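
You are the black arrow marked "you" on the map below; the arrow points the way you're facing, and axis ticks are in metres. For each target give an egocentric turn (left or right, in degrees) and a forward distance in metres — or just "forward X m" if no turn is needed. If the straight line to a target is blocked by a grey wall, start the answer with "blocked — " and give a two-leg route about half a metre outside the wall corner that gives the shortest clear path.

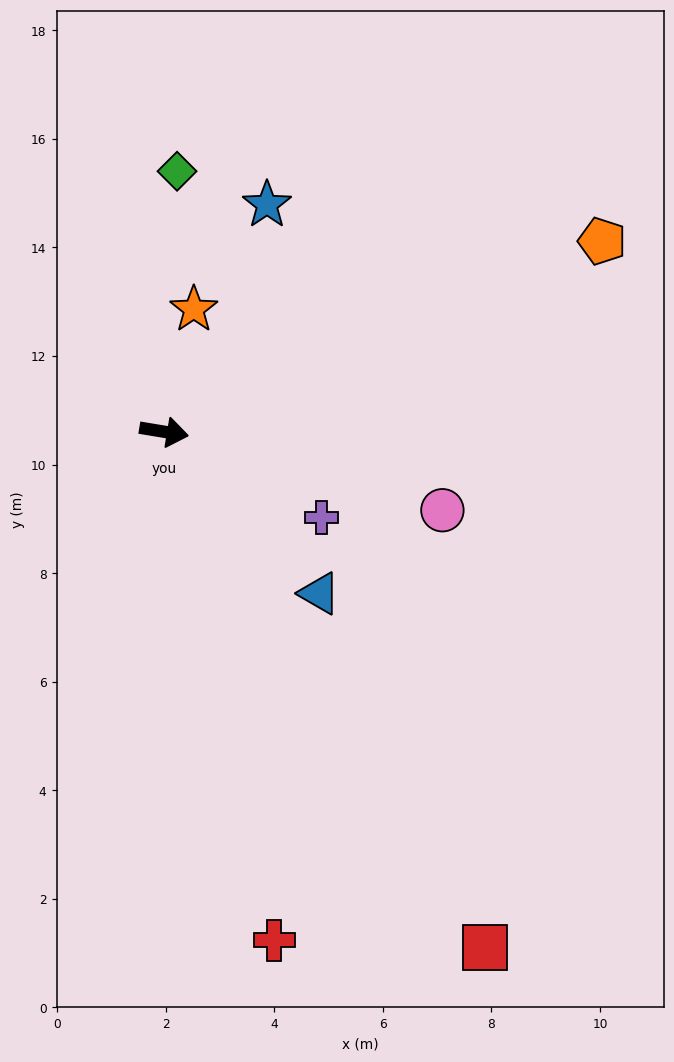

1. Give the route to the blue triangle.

turn right 37°, forward 4.1 m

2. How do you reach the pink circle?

turn right 6°, forward 5.3 m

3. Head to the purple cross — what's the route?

turn right 19°, forward 3.3 m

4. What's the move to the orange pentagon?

turn left 33°, forward 8.8 m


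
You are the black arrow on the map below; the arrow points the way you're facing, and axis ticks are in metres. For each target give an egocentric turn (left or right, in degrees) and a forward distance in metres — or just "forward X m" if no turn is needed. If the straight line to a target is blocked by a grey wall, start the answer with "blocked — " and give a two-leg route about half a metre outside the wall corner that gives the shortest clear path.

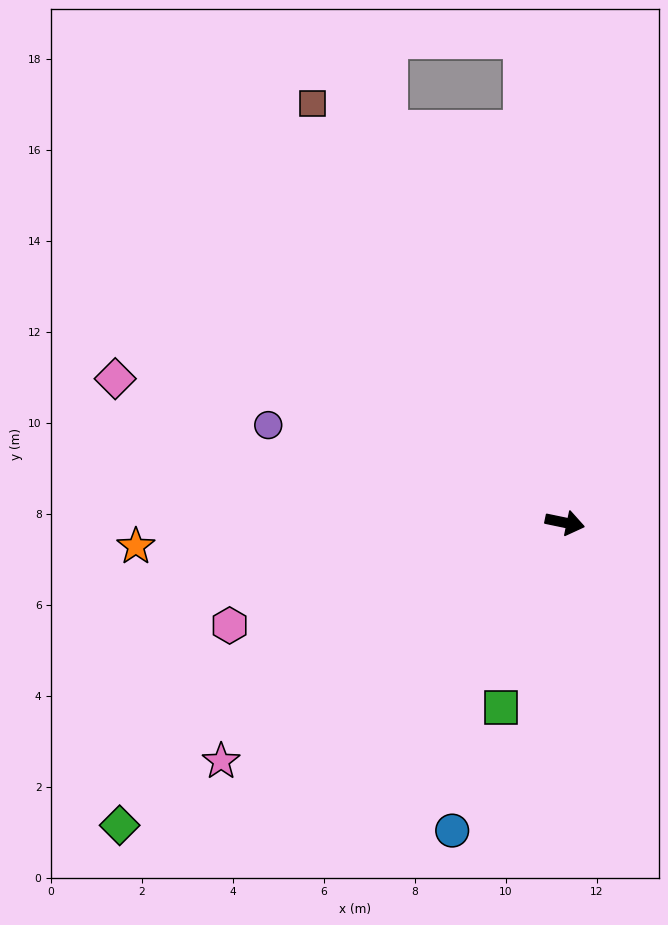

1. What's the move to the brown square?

turn left 133°, forward 10.8 m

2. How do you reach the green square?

turn right 97°, forward 4.3 m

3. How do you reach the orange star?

turn right 165°, forward 9.4 m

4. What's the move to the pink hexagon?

turn right 151°, forward 7.7 m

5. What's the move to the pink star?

turn right 134°, forward 9.2 m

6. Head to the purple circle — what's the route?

turn left 174°, forward 6.9 m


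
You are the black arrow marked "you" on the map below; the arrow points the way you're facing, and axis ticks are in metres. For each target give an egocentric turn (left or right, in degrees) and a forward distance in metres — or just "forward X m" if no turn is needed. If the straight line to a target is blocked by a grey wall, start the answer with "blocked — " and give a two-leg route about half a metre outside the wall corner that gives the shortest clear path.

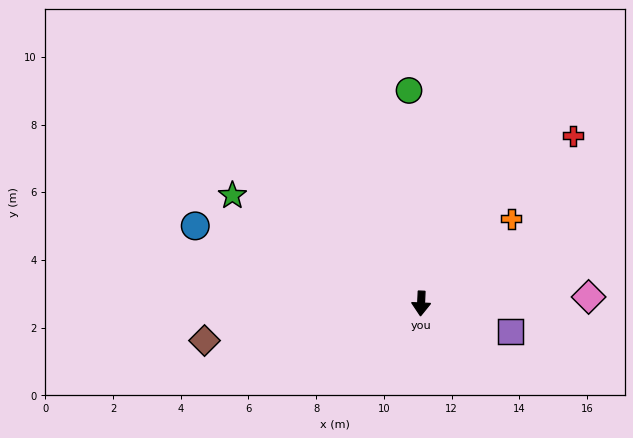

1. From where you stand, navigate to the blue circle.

turn right 106°, forward 7.1 m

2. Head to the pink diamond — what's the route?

turn left 95°, forward 5.0 m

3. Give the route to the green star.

turn right 117°, forward 6.4 m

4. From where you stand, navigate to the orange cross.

turn left 136°, forward 3.6 m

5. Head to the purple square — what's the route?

turn left 75°, forward 2.8 m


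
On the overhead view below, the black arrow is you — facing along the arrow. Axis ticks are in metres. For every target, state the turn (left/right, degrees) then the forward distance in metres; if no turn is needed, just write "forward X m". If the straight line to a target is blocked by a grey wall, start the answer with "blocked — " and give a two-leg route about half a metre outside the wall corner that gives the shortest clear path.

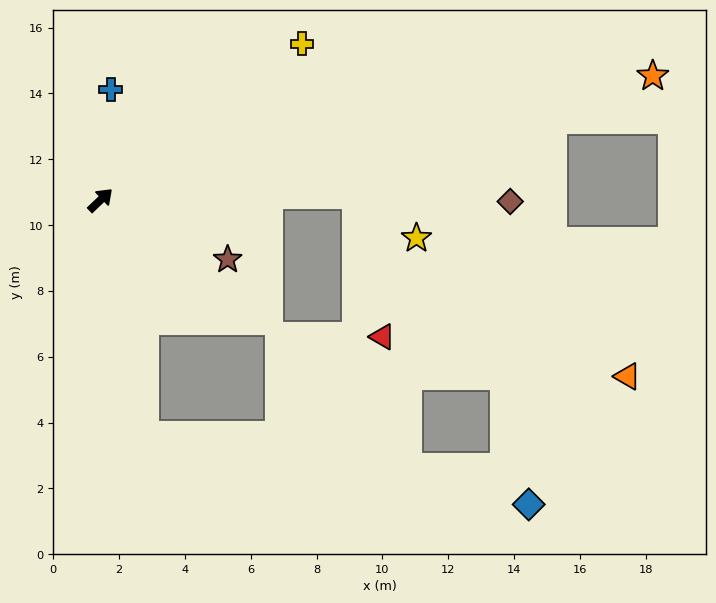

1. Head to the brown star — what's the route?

turn right 69°, forward 4.3 m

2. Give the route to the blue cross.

turn left 41°, forward 3.4 m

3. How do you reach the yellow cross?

turn right 6°, forward 7.7 m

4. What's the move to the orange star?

turn right 31°, forward 17.2 m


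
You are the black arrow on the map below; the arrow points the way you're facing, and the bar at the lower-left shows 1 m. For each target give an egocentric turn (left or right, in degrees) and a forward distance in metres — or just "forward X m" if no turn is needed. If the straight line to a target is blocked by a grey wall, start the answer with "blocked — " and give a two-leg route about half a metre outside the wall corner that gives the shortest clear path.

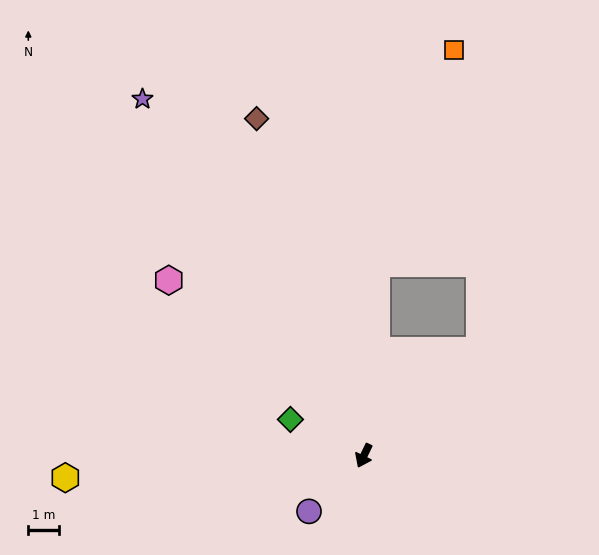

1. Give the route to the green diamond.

turn right 91°, forward 2.6 m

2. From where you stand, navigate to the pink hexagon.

turn right 106°, forward 8.5 m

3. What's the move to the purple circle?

turn right 19°, forward 2.5 m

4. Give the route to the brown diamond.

turn right 137°, forward 11.4 m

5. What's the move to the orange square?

blocked — turn right 158°, forward 6.2 m, then turn right 16°, forward 7.3 m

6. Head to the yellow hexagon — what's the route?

turn right 60°, forward 9.6 m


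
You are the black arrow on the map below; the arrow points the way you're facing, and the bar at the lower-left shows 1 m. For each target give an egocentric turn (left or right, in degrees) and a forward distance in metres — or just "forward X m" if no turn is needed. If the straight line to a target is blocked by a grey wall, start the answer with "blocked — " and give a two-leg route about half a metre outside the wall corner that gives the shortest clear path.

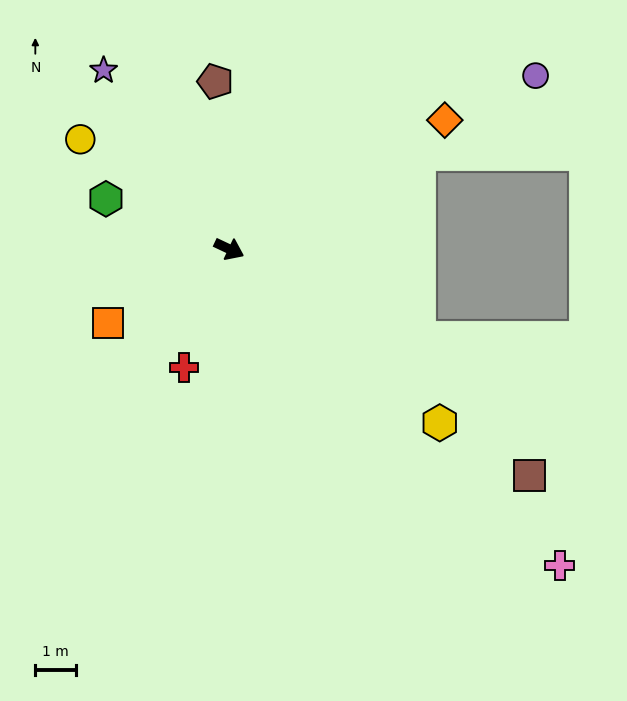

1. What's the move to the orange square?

turn right 123°, forward 3.5 m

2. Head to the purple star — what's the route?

turn left 150°, forward 5.4 m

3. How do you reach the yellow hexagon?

turn right 14°, forward 6.8 m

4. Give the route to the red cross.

turn right 86°, forward 3.1 m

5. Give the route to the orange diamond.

turn left 56°, forward 6.2 m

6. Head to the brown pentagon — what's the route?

turn left 120°, forward 4.2 m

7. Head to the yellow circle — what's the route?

turn left 169°, forward 4.6 m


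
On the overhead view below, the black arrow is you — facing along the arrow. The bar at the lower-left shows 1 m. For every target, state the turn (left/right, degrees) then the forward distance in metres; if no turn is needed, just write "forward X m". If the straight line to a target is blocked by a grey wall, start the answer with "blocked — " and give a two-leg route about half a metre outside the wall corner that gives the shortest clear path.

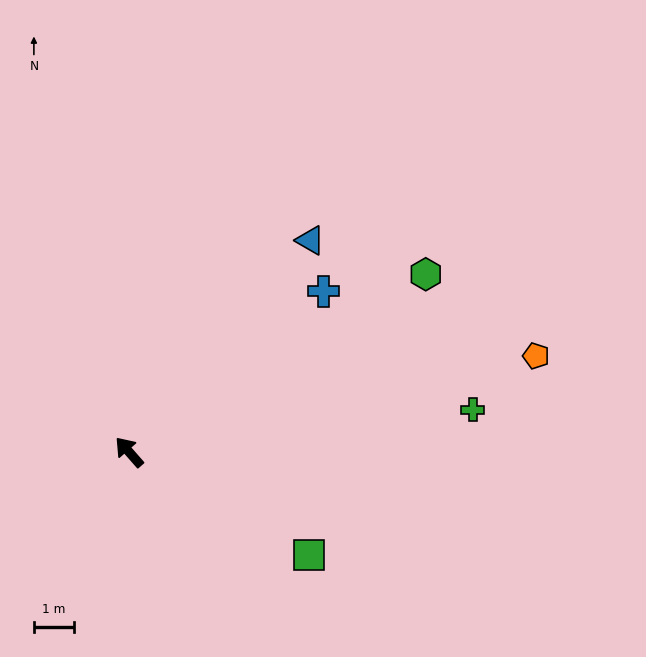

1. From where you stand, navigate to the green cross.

turn right 124°, forward 8.6 m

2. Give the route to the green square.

turn right 161°, forward 5.1 m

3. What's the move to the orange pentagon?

turn right 118°, forward 10.4 m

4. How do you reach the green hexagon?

turn right 100°, forward 8.6 m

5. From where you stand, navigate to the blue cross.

turn right 92°, forward 6.3 m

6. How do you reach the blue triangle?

turn right 82°, forward 6.9 m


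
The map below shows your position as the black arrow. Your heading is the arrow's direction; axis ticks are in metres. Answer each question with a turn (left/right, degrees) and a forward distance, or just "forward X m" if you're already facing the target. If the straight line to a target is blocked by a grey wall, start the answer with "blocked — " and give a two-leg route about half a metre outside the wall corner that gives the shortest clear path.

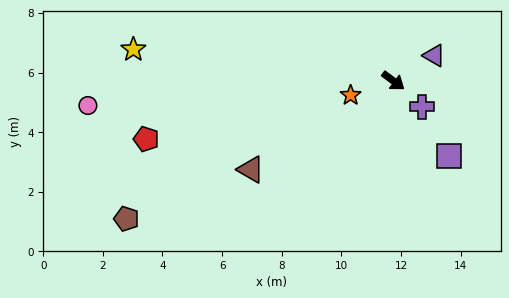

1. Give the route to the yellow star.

turn right 150°, forward 8.8 m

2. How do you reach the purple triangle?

turn left 69°, forward 1.6 m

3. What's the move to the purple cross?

turn right 5°, forward 1.3 m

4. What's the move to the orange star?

turn right 125°, forward 1.5 m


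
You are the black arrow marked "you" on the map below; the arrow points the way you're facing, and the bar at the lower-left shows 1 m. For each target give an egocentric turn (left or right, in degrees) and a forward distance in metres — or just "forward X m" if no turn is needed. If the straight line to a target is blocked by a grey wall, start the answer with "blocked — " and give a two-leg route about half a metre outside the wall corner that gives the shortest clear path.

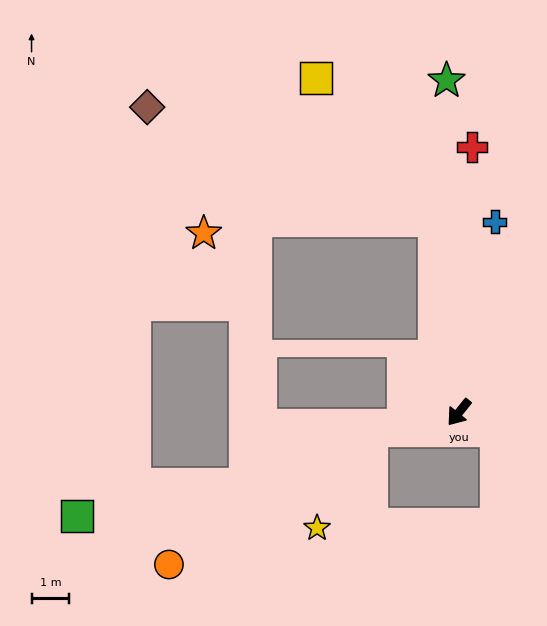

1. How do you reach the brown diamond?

blocked — turn right 134°, forward 5.1 m, then turn left 61°, forward 8.2 m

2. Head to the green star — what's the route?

turn right 139°, forward 8.8 m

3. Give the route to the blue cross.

turn right 152°, forward 5.2 m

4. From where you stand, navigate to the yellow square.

blocked — turn right 134°, forward 5.1 m, then turn left 33°, forward 4.9 m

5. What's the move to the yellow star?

blocked — turn right 39°, forward 2.4 m, then turn left 49°, forward 3.0 m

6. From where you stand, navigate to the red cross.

turn right 144°, forward 7.1 m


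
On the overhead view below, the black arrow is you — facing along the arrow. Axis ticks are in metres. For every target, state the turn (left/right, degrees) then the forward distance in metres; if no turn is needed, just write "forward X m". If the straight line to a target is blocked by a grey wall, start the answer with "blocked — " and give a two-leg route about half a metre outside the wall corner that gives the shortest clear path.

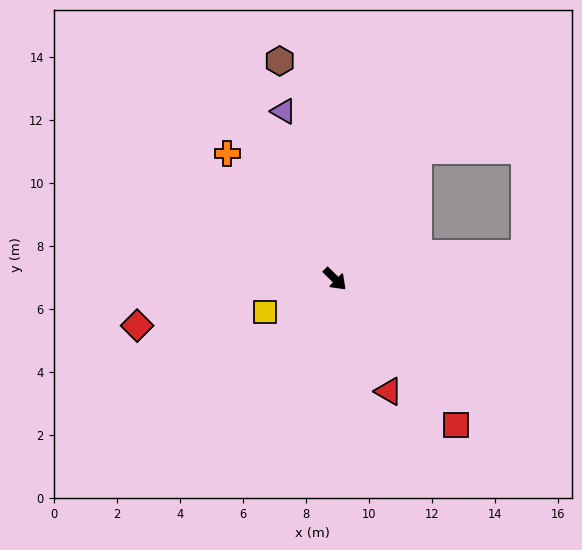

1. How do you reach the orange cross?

turn left 175°, forward 5.3 m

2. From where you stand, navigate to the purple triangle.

turn left 152°, forward 5.6 m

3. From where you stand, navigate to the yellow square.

turn right 110°, forward 2.5 m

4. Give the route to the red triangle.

turn right 20°, forward 4.0 m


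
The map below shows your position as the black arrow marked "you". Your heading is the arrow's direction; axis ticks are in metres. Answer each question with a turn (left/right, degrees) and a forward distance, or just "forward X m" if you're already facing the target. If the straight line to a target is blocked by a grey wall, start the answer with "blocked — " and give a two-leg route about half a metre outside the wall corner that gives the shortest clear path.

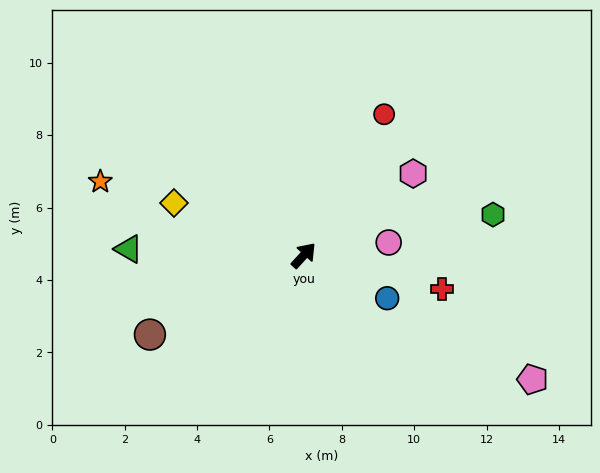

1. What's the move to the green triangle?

turn left 130°, forward 4.8 m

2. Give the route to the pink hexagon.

turn right 11°, forward 3.8 m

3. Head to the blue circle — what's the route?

turn right 75°, forward 2.6 m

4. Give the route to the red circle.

turn left 13°, forward 4.5 m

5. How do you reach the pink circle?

turn right 39°, forward 2.4 m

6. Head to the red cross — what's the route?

turn right 61°, forward 3.9 m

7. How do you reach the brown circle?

turn left 160°, forward 4.8 m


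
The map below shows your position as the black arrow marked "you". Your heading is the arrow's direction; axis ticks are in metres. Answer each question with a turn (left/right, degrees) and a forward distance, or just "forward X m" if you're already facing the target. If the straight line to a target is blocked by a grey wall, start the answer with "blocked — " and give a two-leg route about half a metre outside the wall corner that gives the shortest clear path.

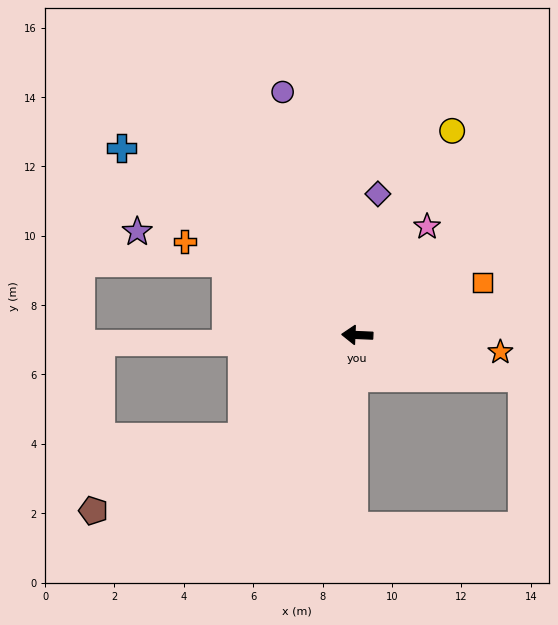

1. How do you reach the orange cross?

turn right 26°, forward 5.7 m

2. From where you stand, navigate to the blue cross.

turn right 36°, forward 8.7 m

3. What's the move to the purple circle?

turn right 71°, forward 7.3 m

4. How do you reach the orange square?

turn right 155°, forward 3.9 m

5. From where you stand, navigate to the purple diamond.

turn right 96°, forward 4.1 m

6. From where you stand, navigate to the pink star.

turn right 120°, forward 3.7 m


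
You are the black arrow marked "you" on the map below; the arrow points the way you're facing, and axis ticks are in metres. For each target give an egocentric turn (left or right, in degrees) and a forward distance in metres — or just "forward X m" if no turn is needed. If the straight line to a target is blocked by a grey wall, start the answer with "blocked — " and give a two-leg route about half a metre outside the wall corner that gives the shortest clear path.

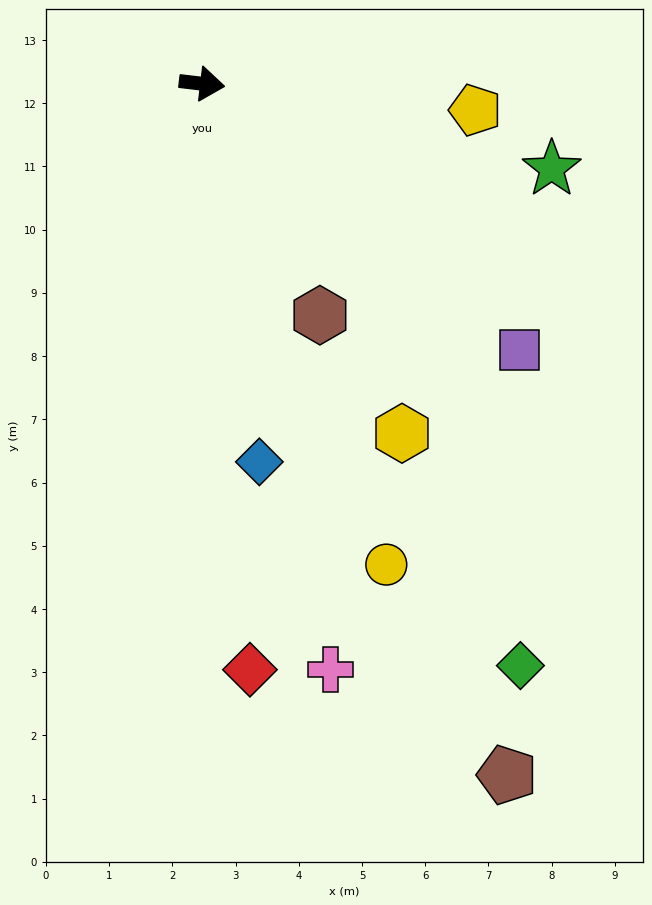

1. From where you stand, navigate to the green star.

turn right 7°, forward 5.7 m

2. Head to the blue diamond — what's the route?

turn right 75°, forward 6.1 m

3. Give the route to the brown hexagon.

turn right 56°, forward 4.1 m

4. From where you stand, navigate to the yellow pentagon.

forward 4.3 m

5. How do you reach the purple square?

turn right 33°, forward 6.6 m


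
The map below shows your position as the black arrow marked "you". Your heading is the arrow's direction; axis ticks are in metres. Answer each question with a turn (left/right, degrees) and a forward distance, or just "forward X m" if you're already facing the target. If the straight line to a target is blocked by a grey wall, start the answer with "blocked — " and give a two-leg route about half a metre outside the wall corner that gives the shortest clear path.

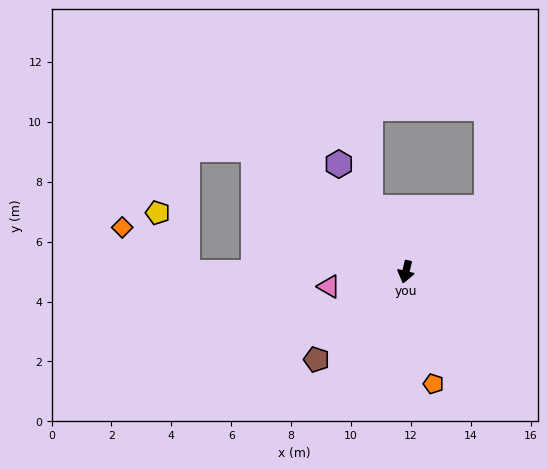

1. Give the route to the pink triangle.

turn right 66°, forward 2.6 m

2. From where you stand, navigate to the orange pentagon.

turn left 27°, forward 3.9 m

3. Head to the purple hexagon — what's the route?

turn right 135°, forward 4.2 m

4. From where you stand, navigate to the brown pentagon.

turn right 32°, forward 4.2 m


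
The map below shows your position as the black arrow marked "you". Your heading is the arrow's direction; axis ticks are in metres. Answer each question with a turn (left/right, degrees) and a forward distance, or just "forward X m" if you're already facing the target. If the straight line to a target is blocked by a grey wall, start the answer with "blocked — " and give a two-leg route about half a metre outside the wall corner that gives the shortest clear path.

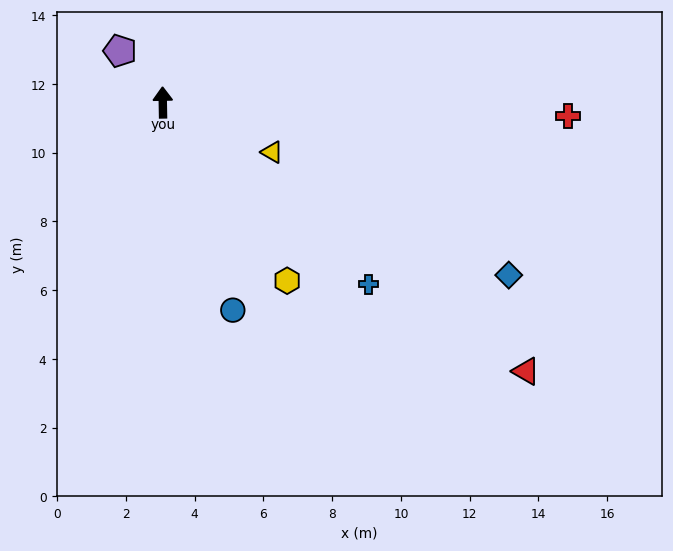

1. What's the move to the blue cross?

turn right 132°, forward 8.0 m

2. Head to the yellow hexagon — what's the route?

turn right 146°, forward 6.3 m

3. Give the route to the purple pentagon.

turn left 39°, forward 2.0 m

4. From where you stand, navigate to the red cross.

turn right 93°, forward 11.8 m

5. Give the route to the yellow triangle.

turn right 115°, forward 3.5 m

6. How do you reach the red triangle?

turn right 128°, forward 13.1 m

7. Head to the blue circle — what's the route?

turn right 162°, forward 6.4 m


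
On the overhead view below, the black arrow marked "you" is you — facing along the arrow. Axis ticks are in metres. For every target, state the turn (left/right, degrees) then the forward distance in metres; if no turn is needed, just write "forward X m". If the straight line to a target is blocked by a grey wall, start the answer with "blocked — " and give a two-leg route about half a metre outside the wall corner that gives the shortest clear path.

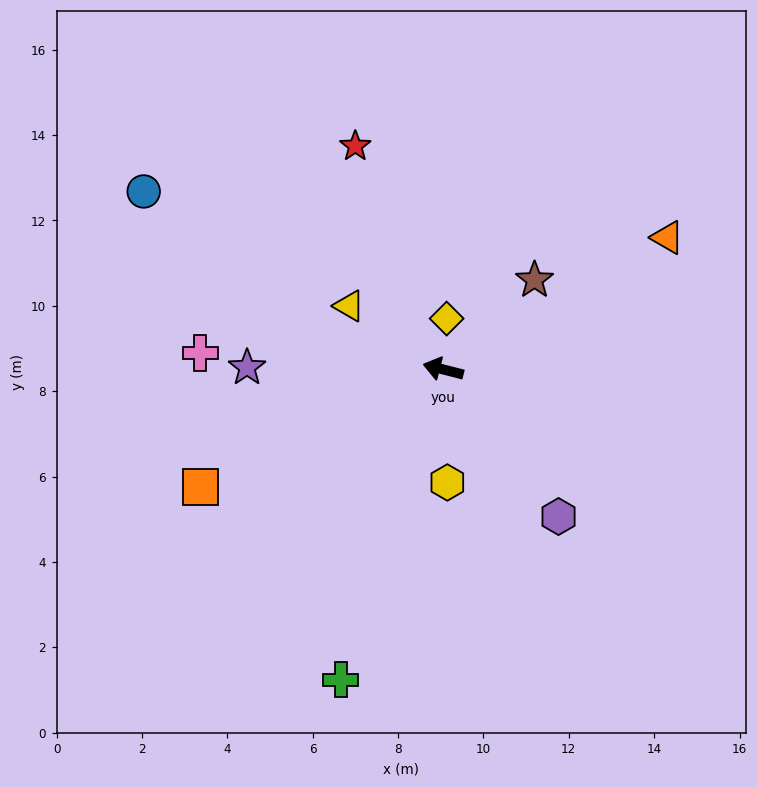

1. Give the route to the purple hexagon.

turn left 142°, forward 4.4 m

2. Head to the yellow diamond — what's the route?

turn right 80°, forward 1.2 m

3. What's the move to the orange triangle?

turn right 135°, forward 6.1 m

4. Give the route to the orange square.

turn left 40°, forward 6.3 m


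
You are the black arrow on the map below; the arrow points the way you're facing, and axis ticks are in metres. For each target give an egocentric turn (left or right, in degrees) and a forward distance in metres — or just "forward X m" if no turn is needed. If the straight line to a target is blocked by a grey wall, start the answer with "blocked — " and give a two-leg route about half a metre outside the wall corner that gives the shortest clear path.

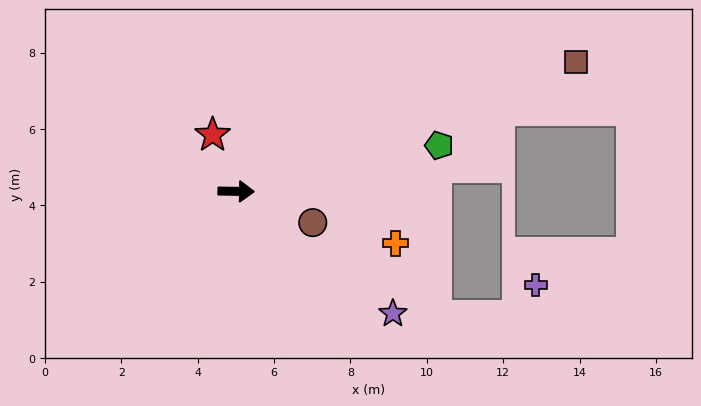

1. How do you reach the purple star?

turn right 37°, forward 5.2 m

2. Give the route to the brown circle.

turn right 21°, forward 2.2 m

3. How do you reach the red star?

turn left 114°, forward 1.6 m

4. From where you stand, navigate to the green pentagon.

turn left 14°, forward 5.5 m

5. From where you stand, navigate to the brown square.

turn left 22°, forward 9.5 m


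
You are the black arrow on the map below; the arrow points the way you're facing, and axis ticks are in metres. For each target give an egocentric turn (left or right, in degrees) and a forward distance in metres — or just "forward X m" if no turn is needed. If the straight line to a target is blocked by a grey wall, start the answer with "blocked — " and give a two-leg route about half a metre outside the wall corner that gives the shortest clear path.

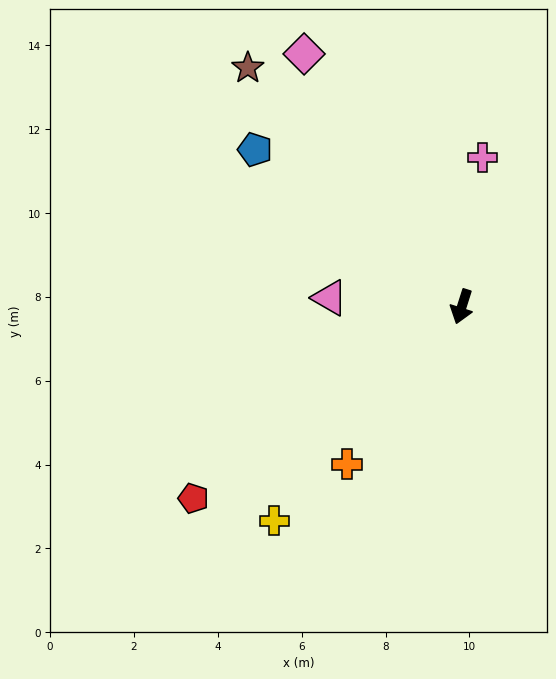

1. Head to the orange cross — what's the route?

turn right 18°, forward 4.7 m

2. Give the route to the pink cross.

turn right 170°, forward 3.6 m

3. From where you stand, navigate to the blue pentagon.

turn right 110°, forward 6.2 m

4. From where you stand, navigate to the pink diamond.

turn right 130°, forward 7.1 m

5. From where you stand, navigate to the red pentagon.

turn right 37°, forward 7.9 m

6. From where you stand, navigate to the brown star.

turn right 121°, forward 7.6 m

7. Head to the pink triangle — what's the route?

turn right 76°, forward 3.2 m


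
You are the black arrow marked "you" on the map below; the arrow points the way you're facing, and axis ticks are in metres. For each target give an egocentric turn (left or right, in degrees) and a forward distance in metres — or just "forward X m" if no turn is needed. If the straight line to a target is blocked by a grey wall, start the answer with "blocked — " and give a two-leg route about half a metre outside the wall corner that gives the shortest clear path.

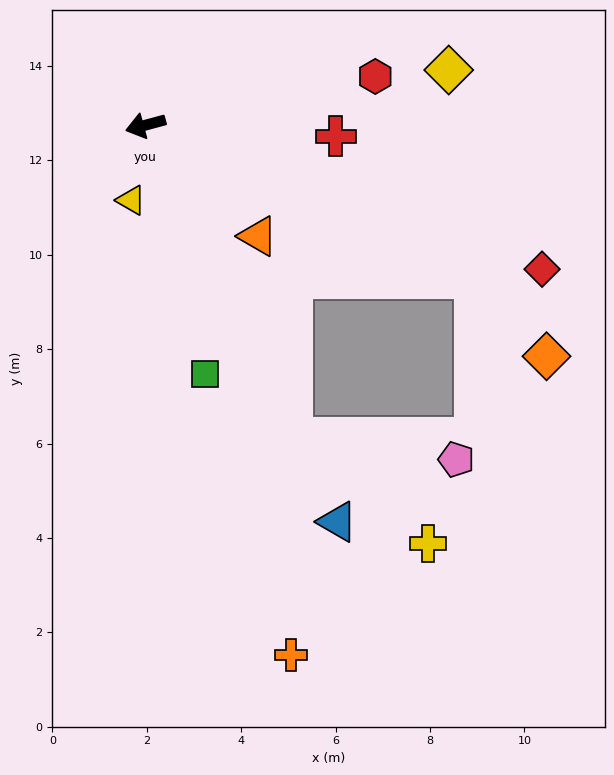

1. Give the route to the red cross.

turn left 161°, forward 4.0 m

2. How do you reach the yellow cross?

blocked — turn left 100°, forward 7.3 m, then turn left 27°, forward 3.6 m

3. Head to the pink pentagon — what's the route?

blocked — turn left 100°, forward 7.3 m, then turn left 57°, forward 3.5 m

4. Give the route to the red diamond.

turn left 145°, forward 8.9 m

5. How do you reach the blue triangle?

turn left 101°, forward 9.3 m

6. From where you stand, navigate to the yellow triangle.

turn left 64°, forward 1.6 m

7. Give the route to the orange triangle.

turn left 120°, forward 3.3 m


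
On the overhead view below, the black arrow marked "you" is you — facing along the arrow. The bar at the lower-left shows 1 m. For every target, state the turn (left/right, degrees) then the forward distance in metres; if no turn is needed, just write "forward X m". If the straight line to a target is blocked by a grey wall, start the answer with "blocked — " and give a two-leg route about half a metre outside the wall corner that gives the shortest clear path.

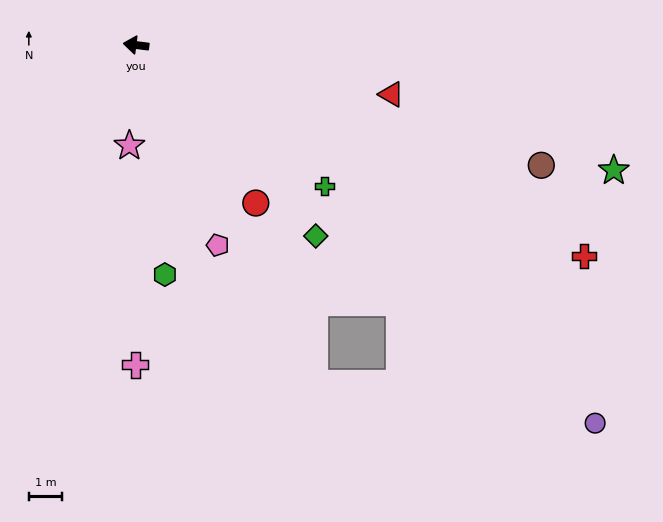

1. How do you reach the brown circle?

turn left 171°, forward 12.8 m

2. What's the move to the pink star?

turn left 93°, forward 3.0 m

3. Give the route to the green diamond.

turn left 141°, forward 7.9 m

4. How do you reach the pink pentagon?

turn left 119°, forward 6.5 m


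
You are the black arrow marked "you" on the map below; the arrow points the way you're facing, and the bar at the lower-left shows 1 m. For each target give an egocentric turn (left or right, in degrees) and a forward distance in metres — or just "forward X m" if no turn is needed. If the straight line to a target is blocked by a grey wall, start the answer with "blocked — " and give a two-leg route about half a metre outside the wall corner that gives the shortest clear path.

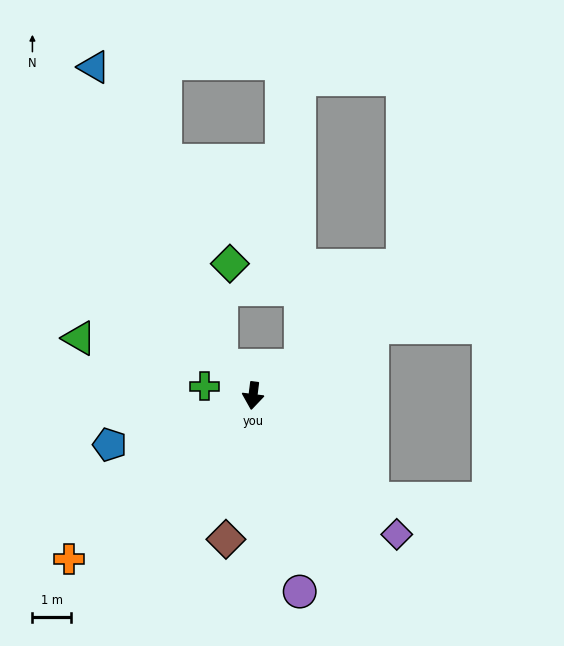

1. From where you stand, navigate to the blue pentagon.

turn right 64°, forward 3.9 m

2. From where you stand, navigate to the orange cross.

turn right 41°, forward 6.4 m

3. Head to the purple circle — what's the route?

turn left 21°, forward 5.2 m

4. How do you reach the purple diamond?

turn left 53°, forward 5.2 m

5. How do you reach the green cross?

turn right 94°, forward 1.3 m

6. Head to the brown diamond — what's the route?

turn right 4°, forward 3.8 m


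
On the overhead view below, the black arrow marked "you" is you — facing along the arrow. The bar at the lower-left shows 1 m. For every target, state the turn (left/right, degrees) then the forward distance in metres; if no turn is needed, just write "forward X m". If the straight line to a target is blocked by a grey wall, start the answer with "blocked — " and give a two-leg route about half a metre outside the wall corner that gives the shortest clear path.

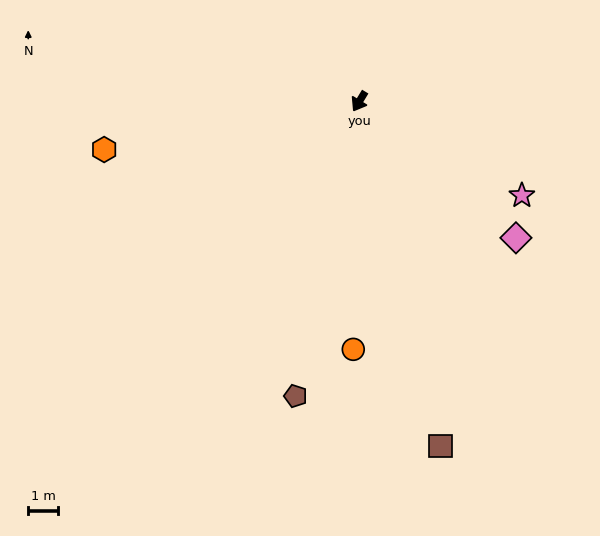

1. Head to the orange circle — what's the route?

turn left 30°, forward 8.3 m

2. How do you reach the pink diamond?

turn left 80°, forward 6.9 m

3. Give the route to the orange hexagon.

turn right 48°, forward 8.7 m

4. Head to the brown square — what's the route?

turn left 44°, forward 11.8 m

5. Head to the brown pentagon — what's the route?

turn left 19°, forward 10.1 m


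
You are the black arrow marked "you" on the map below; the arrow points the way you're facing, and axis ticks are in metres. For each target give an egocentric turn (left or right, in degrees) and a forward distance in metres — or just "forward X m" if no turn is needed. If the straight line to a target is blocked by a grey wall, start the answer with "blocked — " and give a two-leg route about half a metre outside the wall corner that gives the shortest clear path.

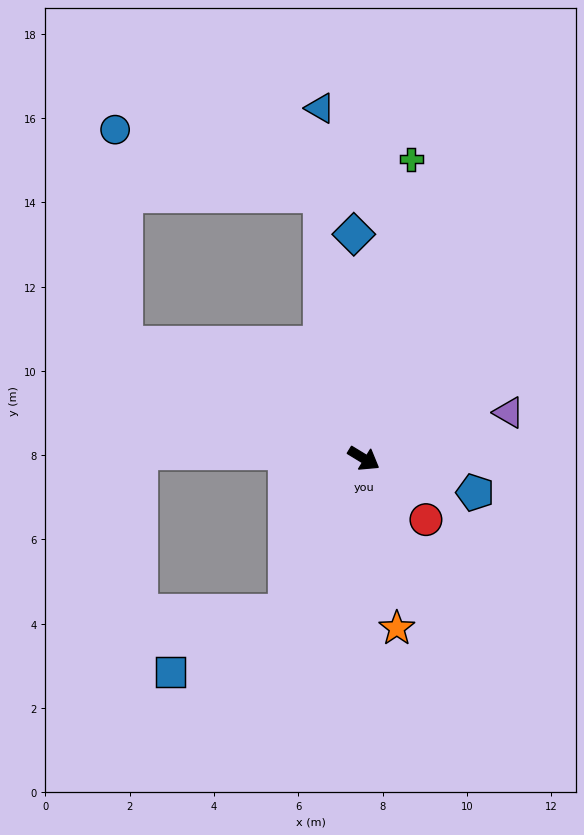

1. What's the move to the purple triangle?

turn left 49°, forward 3.6 m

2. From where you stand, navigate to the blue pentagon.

turn left 14°, forward 2.8 m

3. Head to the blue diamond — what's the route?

turn left 124°, forward 5.3 m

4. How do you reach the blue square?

blocked — turn right 85°, forward 4.1 m, then turn right 36°, forward 3.1 m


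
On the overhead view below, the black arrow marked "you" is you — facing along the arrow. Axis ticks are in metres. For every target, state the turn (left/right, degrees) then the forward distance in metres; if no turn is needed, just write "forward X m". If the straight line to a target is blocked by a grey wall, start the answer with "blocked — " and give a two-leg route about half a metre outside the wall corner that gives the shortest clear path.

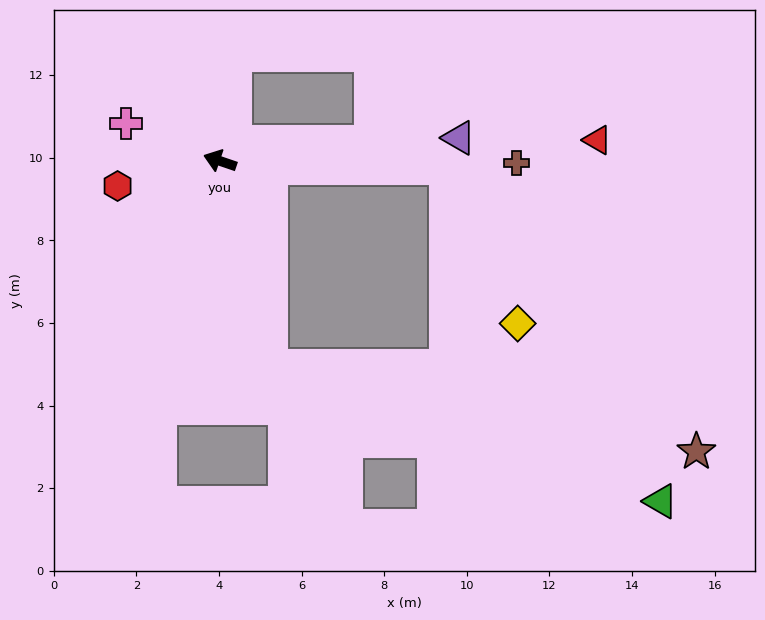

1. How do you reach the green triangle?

blocked — turn left 123°, forward 5.1 m, then turn left 57°, forward 10.0 m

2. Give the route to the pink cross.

turn right 3°, forward 2.4 m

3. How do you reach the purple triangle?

turn right 156°, forward 5.8 m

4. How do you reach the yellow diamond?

blocked — turn right 163°, forward 5.5 m, then turn right 64°, forward 4.2 m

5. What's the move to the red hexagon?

turn left 33°, forward 2.6 m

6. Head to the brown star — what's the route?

blocked — turn right 163°, forward 5.5 m, then turn right 47°, forward 9.2 m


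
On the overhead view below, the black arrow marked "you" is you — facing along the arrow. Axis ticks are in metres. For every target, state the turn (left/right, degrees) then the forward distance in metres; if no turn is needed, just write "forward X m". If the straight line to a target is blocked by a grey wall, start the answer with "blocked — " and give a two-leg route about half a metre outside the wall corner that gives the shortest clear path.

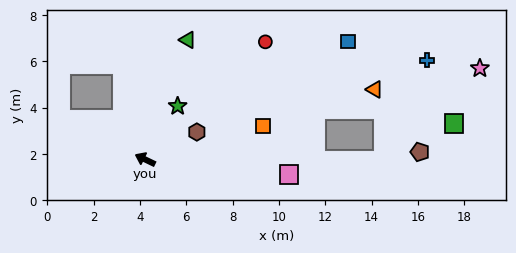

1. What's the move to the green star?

turn right 96°, forward 2.7 m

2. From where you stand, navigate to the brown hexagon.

turn right 126°, forward 2.5 m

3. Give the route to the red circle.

turn right 110°, forward 7.3 m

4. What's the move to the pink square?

turn right 160°, forward 6.2 m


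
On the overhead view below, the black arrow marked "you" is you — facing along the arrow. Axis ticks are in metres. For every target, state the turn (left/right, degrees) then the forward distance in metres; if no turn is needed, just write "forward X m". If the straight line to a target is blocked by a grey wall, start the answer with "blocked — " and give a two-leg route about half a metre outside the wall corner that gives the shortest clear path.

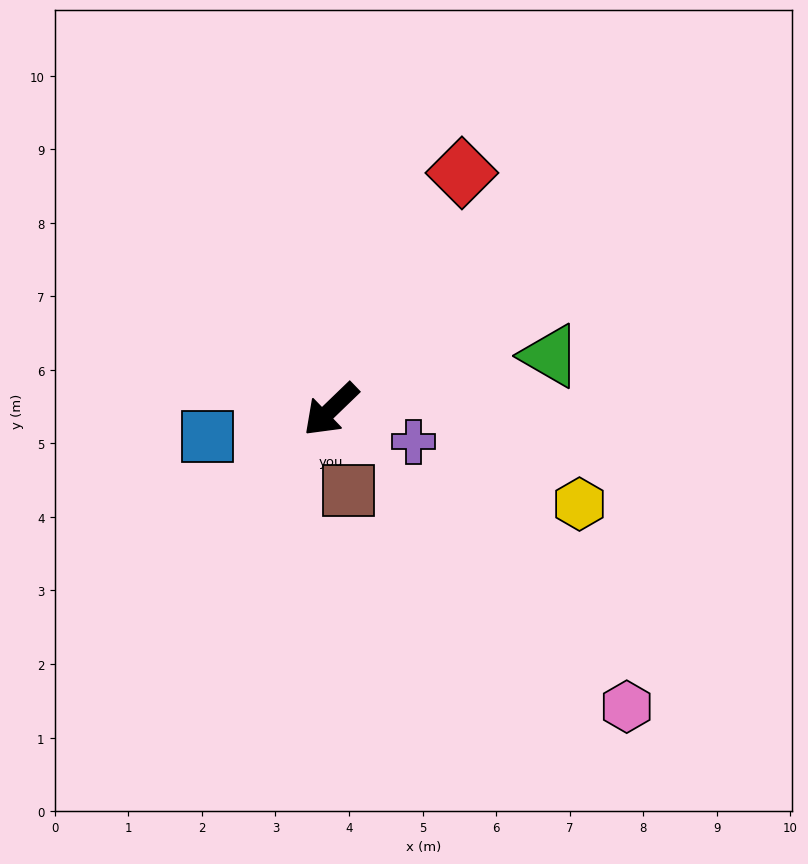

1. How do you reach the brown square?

turn left 58°, forward 1.1 m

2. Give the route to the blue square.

turn right 32°, forward 1.7 m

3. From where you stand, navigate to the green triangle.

turn left 150°, forward 3.1 m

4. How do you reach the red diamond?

turn right 163°, forward 3.7 m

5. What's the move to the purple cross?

turn left 115°, forward 1.2 m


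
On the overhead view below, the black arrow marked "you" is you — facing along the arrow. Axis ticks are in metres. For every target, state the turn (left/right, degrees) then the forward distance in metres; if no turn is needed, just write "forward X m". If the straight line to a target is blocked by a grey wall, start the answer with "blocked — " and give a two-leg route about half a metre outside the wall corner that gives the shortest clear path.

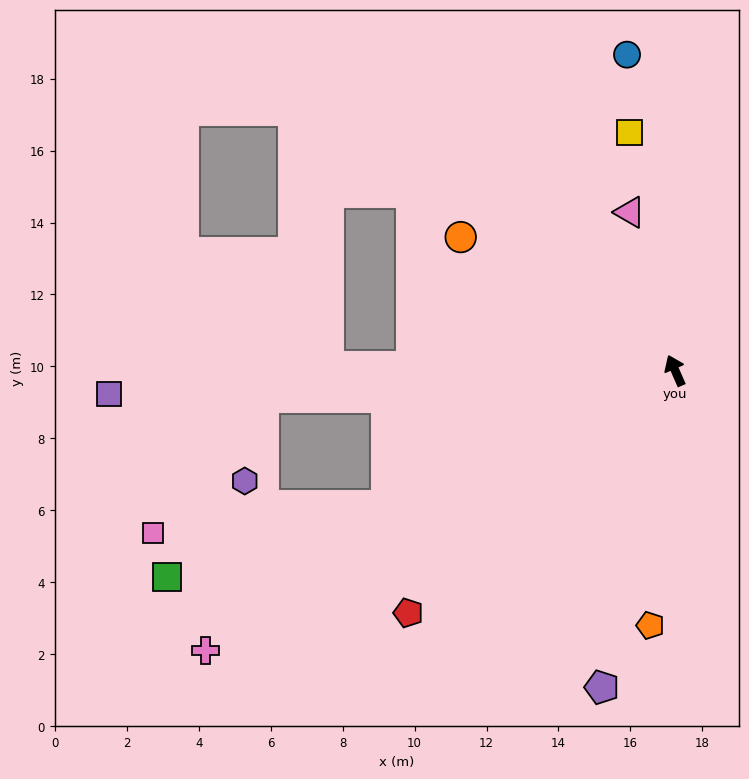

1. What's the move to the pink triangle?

turn right 8°, forward 4.6 m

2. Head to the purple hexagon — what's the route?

blocked — turn left 70°, forward 11.4 m, then turn left 73°, forward 2.4 m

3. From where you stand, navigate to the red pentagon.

turn left 109°, forward 10.0 m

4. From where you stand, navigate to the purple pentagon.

turn left 143°, forward 9.0 m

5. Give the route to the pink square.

blocked — turn left 91°, forward 8.9 m, then turn right 18°, forward 6.5 m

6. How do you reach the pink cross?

turn left 97°, forward 15.2 m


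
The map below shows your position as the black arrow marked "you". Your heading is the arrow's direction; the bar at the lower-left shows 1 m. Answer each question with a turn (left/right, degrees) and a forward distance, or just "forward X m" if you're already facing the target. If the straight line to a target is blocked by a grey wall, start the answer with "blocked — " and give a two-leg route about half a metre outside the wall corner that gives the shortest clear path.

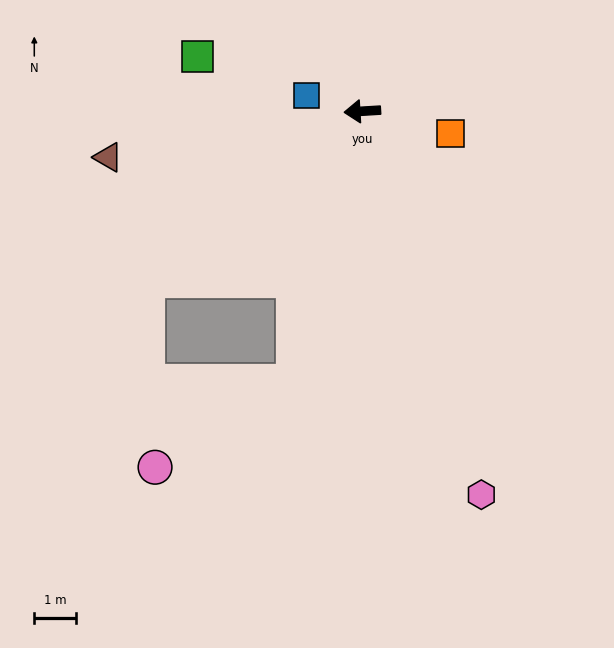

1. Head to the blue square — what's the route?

turn right 19°, forward 1.4 m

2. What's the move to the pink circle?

blocked — turn left 72°, forward 6.7 m, then turn right 44°, forward 3.9 m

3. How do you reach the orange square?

turn left 162°, forward 2.2 m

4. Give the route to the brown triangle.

turn left 7°, forward 6.2 m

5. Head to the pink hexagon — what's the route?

turn left 104°, forward 9.7 m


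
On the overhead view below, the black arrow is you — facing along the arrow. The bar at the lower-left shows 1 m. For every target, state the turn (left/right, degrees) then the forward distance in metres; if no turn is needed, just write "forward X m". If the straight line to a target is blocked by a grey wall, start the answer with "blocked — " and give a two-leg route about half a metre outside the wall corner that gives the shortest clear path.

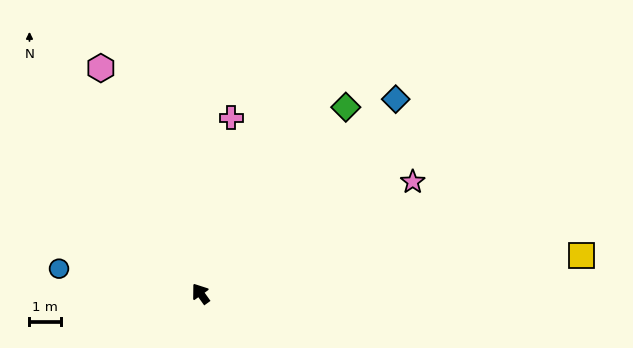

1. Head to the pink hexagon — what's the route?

turn right 12°, forward 7.9 m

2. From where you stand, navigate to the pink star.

turn right 98°, forward 7.7 m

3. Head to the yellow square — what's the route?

turn right 120°, forward 12.2 m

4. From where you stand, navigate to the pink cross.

turn right 46°, forward 5.7 m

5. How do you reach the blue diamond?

turn right 81°, forward 8.8 m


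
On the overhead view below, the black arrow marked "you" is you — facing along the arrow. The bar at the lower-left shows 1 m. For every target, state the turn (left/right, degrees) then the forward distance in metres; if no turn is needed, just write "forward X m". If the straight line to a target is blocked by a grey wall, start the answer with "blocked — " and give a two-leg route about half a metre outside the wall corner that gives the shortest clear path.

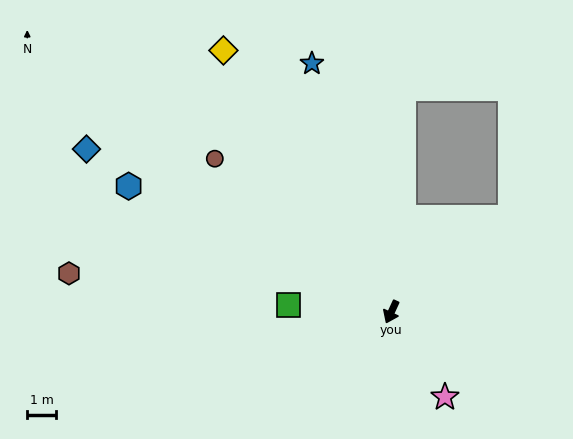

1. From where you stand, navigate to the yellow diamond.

turn right 123°, forward 10.8 m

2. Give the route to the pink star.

turn left 57°, forward 3.5 m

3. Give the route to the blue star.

turn right 138°, forward 9.0 m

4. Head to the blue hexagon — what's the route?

turn right 91°, forward 10.1 m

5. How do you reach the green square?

turn right 69°, forward 3.6 m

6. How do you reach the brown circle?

turn right 106°, forward 8.1 m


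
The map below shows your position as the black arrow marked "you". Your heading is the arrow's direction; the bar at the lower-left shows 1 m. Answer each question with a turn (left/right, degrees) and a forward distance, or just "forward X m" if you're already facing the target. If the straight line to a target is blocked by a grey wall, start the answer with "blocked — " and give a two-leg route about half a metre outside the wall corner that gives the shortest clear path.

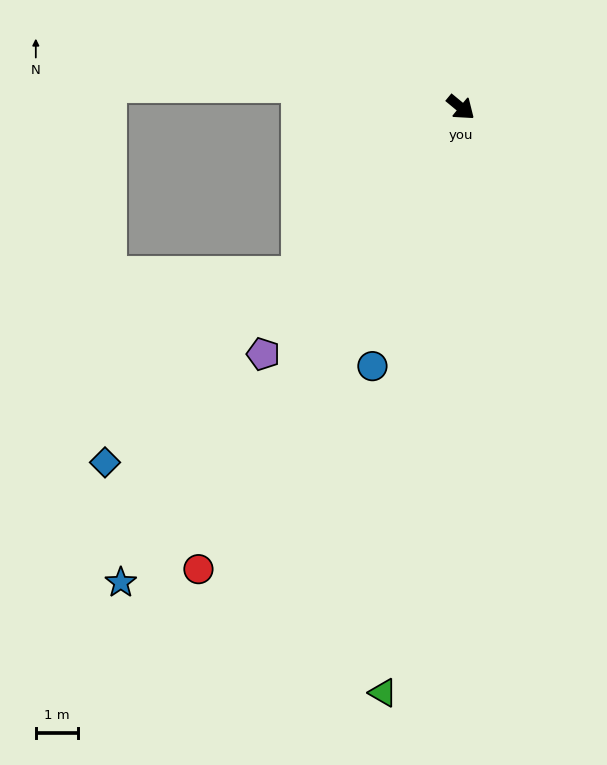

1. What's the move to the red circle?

turn right 80°, forward 12.6 m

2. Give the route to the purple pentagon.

turn right 89°, forward 7.5 m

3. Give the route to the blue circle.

turn right 69°, forward 6.5 m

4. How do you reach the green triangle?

turn right 58°, forward 14.0 m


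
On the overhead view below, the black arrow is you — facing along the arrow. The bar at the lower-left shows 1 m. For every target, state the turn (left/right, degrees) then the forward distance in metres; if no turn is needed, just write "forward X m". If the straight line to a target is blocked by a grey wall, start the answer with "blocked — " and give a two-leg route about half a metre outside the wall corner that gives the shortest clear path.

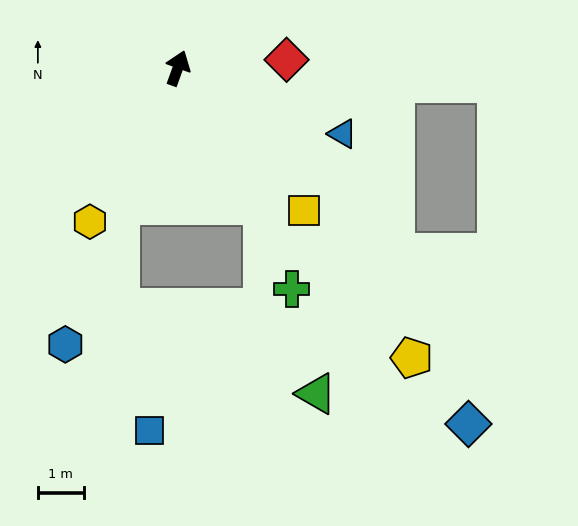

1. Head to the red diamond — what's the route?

turn right 66°, forward 2.4 m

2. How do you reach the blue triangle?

turn right 92°, forward 3.9 m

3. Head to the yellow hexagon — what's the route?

turn left 170°, forward 3.9 m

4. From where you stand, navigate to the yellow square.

turn right 119°, forward 4.1 m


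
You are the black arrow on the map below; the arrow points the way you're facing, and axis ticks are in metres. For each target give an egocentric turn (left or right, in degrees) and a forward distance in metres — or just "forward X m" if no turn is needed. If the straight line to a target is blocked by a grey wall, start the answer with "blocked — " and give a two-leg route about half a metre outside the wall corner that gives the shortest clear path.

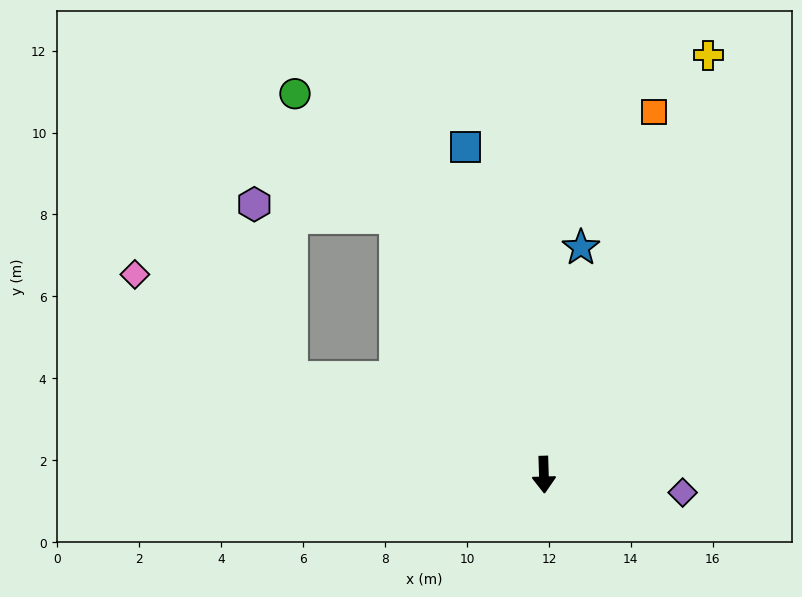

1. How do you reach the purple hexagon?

blocked — turn right 152°, forward 7.3 m, then turn left 55°, forward 3.5 m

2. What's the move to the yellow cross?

turn left 157°, forward 11.0 m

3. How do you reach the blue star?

turn left 169°, forward 5.6 m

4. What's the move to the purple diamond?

turn left 81°, forward 3.4 m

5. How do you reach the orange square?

turn left 161°, forward 9.3 m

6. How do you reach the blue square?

turn right 168°, forward 8.2 m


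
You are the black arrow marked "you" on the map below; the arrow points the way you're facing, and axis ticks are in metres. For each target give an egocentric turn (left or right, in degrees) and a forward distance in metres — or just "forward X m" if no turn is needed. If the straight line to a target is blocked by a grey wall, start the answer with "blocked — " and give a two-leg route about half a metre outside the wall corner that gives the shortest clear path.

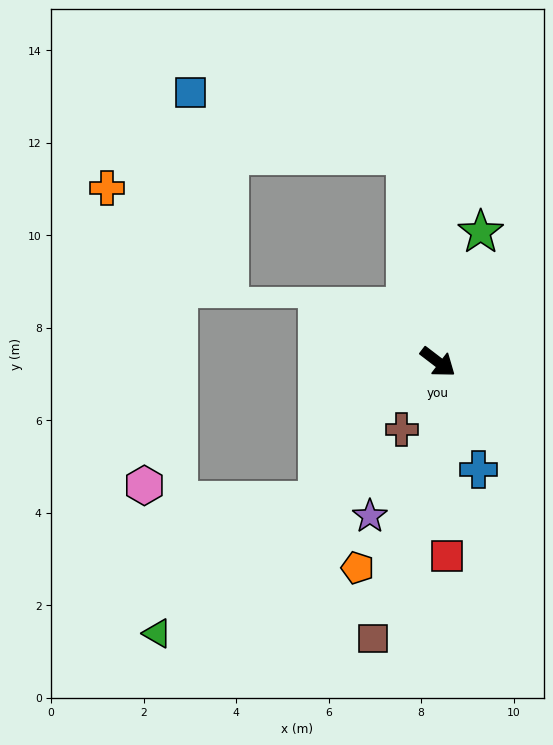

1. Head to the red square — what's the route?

turn right 50°, forward 4.2 m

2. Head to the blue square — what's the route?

blocked — turn left 136°, forward 4.5 m, then turn left 65°, forward 4.8 m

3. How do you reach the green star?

turn left 109°, forward 3.0 m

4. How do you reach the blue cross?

turn right 32°, forward 2.5 m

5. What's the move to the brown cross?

turn right 81°, forward 1.7 m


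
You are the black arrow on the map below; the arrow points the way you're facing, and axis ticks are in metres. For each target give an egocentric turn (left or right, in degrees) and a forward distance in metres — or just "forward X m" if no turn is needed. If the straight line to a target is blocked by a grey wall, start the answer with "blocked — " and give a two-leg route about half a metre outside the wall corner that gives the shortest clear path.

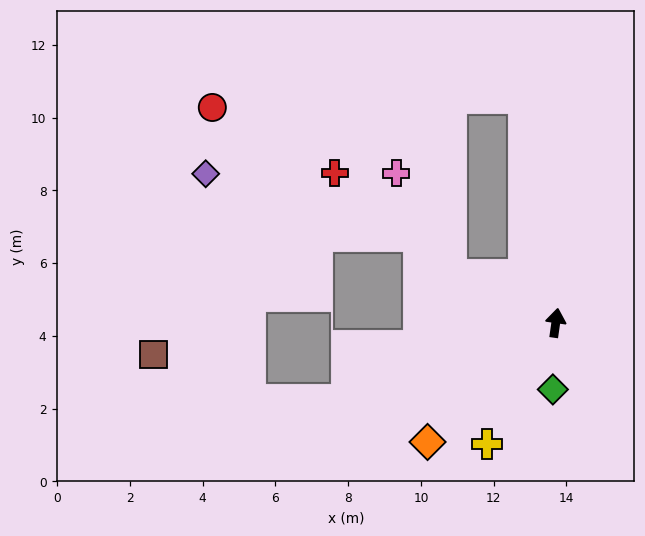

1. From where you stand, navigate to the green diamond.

turn right 174°, forward 1.8 m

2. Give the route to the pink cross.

blocked — turn left 73°, forward 3.2 m, then turn right 36°, forward 3.2 m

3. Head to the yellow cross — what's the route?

turn left 158°, forward 3.8 m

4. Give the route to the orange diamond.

turn left 141°, forward 4.8 m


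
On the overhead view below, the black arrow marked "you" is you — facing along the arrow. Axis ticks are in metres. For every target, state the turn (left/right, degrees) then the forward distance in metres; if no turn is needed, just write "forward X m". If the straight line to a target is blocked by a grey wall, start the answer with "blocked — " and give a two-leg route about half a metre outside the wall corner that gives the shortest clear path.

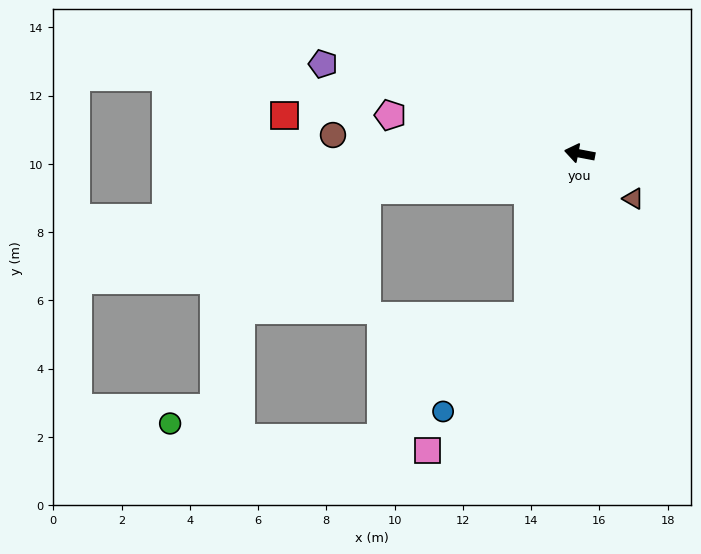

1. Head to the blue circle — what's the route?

blocked — turn left 83°, forward 5.0 m, then turn right 24°, forward 3.7 m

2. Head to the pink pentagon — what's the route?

forward 5.7 m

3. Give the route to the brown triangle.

turn left 151°, forward 2.1 m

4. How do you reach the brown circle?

turn left 7°, forward 7.2 m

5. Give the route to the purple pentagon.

turn right 8°, forward 8.0 m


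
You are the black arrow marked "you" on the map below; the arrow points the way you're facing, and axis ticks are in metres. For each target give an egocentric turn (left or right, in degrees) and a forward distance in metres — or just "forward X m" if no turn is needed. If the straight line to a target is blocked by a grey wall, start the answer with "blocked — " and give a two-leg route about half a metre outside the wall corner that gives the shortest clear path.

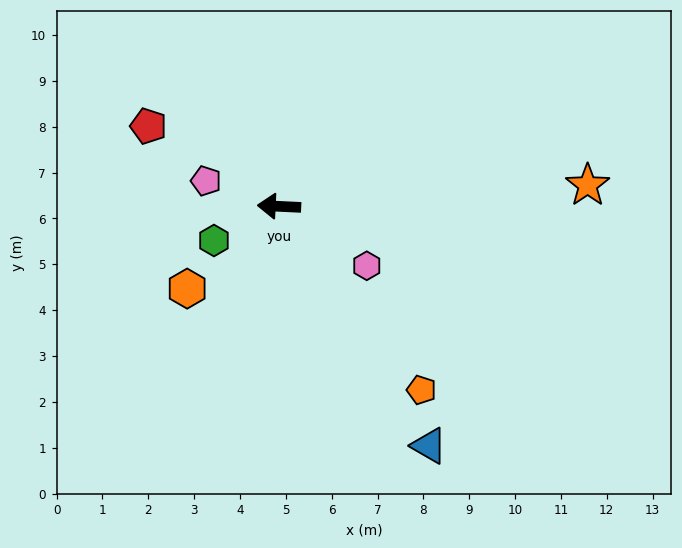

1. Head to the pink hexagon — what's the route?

turn left 149°, forward 2.3 m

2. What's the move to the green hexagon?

turn left 30°, forward 1.6 m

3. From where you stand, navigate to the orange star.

turn right 173°, forward 6.7 m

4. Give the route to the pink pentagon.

turn right 17°, forward 1.7 m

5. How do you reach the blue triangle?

turn left 125°, forward 6.2 m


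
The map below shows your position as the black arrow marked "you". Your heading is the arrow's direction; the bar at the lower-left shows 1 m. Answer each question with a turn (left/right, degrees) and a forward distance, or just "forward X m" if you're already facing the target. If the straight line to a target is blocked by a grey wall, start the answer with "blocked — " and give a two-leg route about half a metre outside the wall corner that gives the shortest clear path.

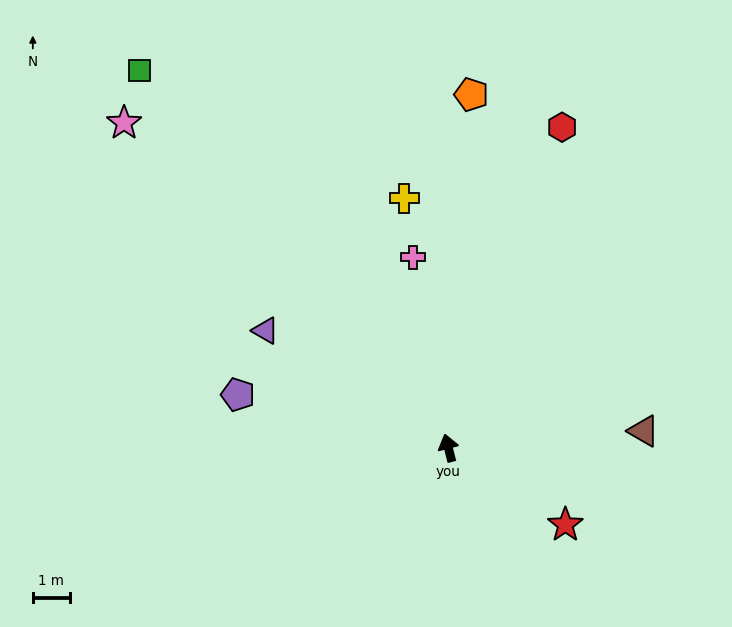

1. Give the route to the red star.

turn right 138°, forward 3.8 m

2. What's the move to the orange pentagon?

turn right 18°, forward 9.6 m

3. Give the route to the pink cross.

turn right 4°, forward 5.3 m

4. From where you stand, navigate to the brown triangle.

turn right 99°, forward 5.3 m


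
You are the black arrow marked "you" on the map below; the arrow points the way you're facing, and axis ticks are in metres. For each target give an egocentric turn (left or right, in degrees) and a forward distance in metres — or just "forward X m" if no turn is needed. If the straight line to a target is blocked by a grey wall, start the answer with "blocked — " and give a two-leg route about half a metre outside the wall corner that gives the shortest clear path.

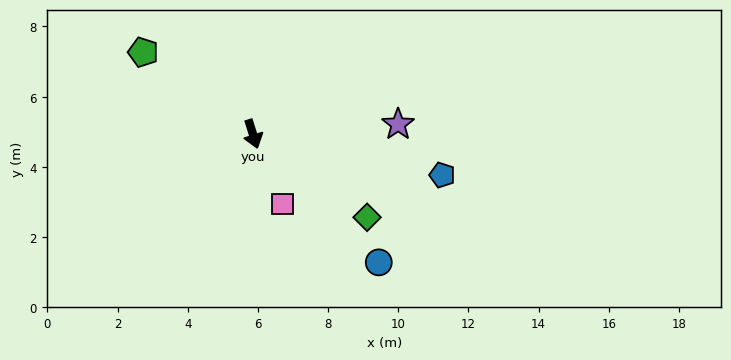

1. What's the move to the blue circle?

turn left 27°, forward 5.1 m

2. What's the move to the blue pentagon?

turn left 60°, forward 5.5 m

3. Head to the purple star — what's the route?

turn left 76°, forward 4.1 m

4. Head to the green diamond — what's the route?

turn left 36°, forward 4.0 m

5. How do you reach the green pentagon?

turn right 144°, forward 3.9 m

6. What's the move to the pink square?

turn left 6°, forward 2.2 m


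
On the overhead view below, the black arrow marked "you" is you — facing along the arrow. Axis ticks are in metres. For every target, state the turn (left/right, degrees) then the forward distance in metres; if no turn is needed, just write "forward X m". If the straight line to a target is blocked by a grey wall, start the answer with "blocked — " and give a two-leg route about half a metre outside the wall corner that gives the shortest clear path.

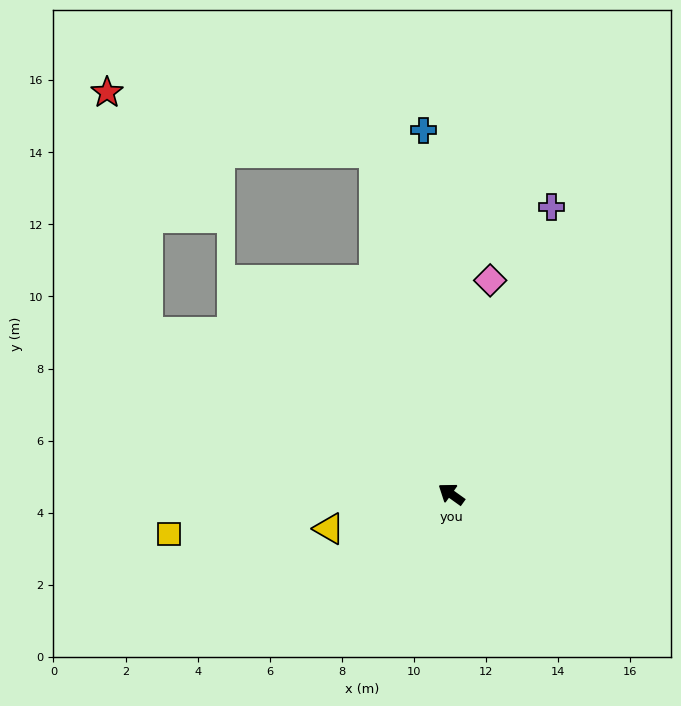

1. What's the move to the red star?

blocked — turn right 42°, forward 9.7 m, then turn left 65°, forward 7.6 m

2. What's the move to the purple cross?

turn right 74°, forward 8.4 m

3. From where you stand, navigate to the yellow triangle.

turn left 51°, forward 3.5 m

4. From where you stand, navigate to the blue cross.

turn right 50°, forward 10.1 m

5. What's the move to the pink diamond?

turn right 65°, forward 6.0 m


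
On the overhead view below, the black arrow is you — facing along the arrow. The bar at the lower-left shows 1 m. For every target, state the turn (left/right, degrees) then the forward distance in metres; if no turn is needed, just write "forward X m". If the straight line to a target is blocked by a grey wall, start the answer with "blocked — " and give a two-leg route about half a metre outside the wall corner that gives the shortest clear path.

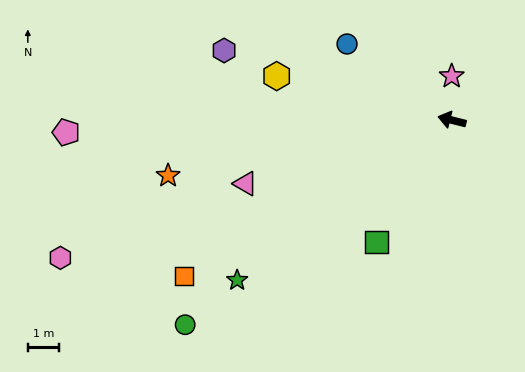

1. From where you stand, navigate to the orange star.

turn left 25°, forward 9.2 m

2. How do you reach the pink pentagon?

turn left 16°, forward 12.2 m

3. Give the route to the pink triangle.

turn left 31°, forward 6.8 m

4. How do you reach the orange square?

turn left 44°, forward 9.8 m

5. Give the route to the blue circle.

turn right 22°, forward 4.1 m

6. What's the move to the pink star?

turn right 76°, forward 1.4 m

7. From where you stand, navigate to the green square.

turn left 72°, forward 4.5 m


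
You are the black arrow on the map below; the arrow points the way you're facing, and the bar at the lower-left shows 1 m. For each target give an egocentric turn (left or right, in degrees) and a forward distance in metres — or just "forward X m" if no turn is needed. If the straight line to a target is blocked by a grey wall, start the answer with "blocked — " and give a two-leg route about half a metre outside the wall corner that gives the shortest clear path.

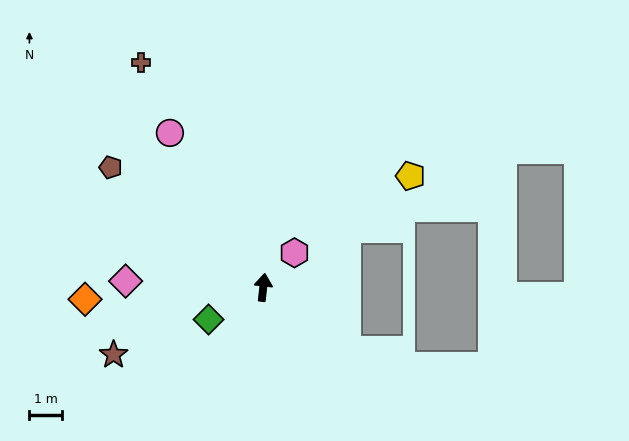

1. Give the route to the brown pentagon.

turn left 58°, forward 6.0 m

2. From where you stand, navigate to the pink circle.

turn left 37°, forward 5.5 m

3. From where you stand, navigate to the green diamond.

turn left 127°, forward 2.0 m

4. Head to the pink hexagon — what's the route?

turn right 36°, forward 1.4 m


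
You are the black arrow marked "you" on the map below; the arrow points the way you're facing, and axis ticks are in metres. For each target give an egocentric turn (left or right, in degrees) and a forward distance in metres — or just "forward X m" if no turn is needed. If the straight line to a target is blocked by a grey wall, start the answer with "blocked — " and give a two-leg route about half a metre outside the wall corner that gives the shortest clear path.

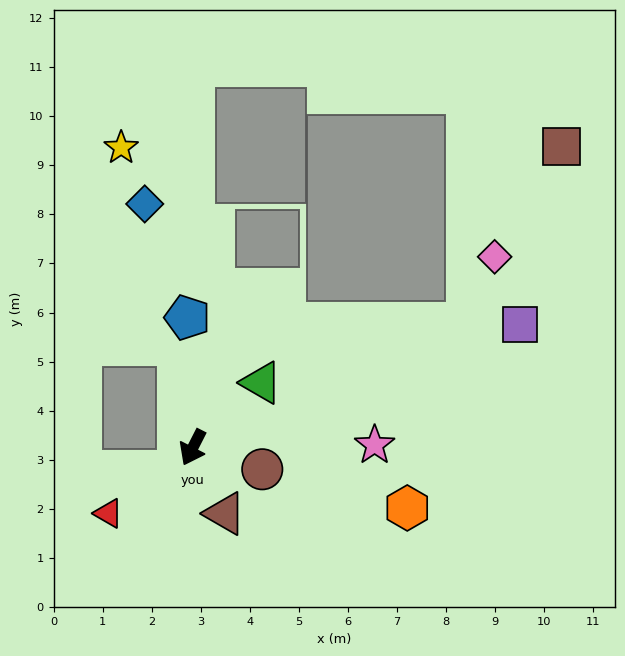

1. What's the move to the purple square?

turn left 138°, forward 7.1 m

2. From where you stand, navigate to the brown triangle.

turn left 53°, forward 1.5 m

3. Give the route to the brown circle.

turn left 100°, forward 1.5 m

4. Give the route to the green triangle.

turn left 160°, forward 1.9 m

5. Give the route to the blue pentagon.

turn right 151°, forward 2.7 m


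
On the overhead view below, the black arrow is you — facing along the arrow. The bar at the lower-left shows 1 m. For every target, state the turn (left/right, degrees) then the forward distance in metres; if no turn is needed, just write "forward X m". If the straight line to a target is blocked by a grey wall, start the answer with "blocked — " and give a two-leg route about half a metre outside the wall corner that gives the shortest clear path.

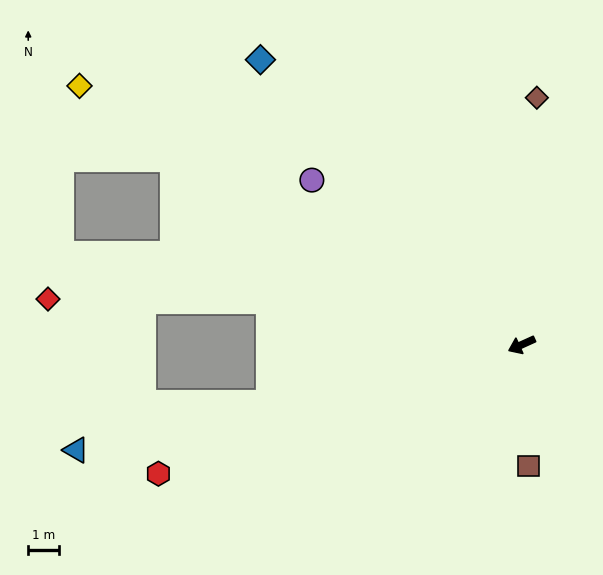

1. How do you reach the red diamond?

blocked — turn right 34°, forward 8.3 m, then turn left 9°, forward 7.1 m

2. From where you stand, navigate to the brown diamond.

turn right 118°, forward 8.0 m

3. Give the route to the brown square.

turn left 69°, forward 3.9 m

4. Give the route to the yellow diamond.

turn right 55°, forward 16.5 m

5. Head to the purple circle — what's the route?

turn right 63°, forward 8.6 m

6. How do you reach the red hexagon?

turn right 5°, forward 12.4 m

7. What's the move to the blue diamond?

turn right 72°, forward 12.5 m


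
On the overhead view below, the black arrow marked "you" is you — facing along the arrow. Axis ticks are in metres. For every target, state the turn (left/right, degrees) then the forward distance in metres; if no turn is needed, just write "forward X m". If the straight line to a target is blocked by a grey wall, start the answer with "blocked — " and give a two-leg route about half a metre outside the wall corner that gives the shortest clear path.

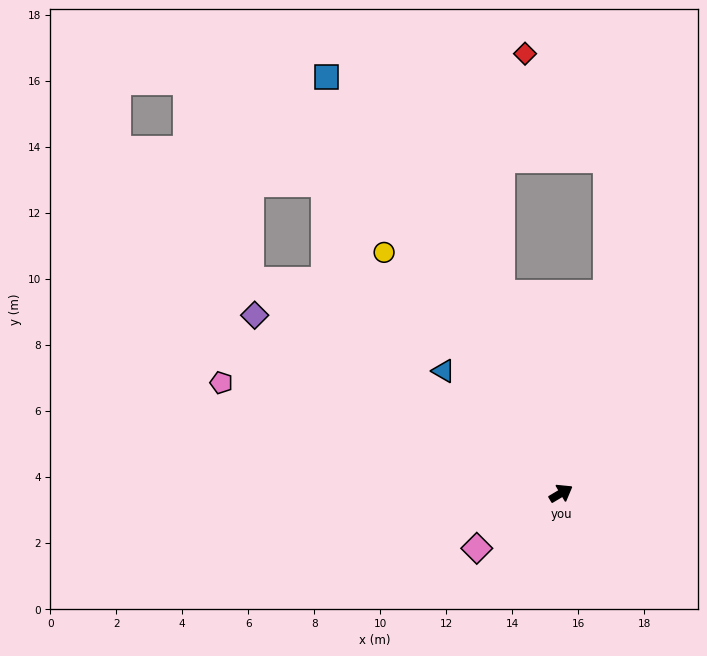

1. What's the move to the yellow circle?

turn left 96°, forward 9.1 m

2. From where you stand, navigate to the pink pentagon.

turn left 131°, forward 10.8 m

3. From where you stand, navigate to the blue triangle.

turn left 103°, forward 5.1 m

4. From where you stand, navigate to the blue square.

turn left 89°, forward 14.5 m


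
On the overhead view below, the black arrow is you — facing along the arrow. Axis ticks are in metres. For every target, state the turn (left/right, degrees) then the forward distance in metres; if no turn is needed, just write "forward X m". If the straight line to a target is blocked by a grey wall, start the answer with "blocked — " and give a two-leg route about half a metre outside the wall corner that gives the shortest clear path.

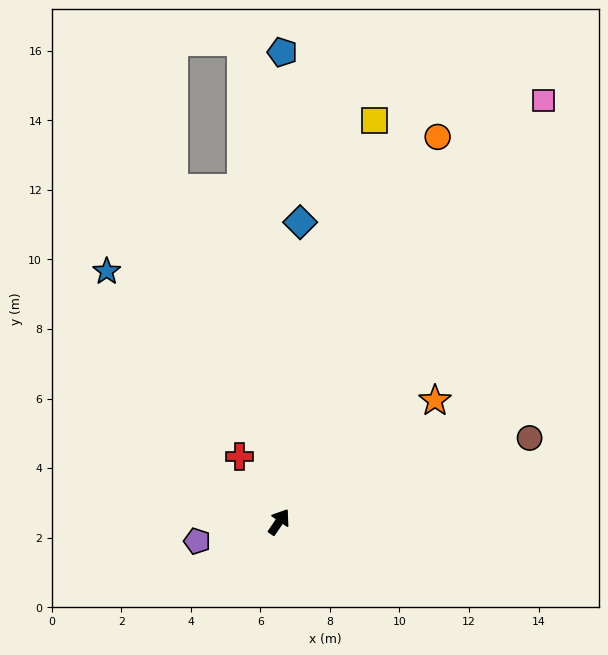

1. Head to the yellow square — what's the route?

turn left 21°, forward 11.9 m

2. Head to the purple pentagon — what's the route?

turn left 137°, forward 2.4 m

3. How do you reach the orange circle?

turn left 12°, forward 12.0 m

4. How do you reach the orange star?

turn right 18°, forward 5.7 m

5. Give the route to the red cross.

turn left 65°, forward 2.2 m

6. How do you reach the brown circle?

turn right 37°, forward 7.6 m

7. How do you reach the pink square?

turn left 2°, forward 14.3 m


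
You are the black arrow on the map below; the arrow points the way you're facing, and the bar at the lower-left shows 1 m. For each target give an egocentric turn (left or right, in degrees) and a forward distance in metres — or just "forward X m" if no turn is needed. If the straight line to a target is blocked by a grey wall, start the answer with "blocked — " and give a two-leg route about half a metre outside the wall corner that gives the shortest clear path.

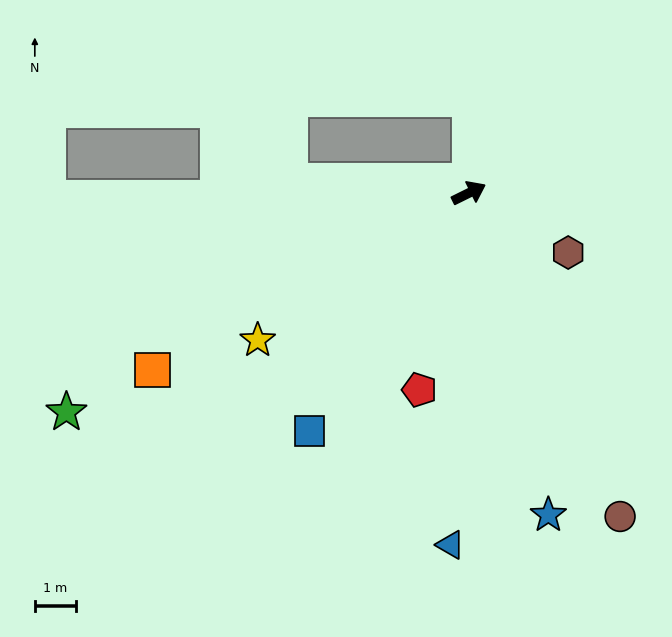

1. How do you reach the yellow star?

turn right 171°, forward 6.2 m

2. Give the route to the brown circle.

turn right 91°, forward 8.7 m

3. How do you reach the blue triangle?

turn right 119°, forward 8.5 m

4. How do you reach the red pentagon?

turn right 130°, forward 4.9 m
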